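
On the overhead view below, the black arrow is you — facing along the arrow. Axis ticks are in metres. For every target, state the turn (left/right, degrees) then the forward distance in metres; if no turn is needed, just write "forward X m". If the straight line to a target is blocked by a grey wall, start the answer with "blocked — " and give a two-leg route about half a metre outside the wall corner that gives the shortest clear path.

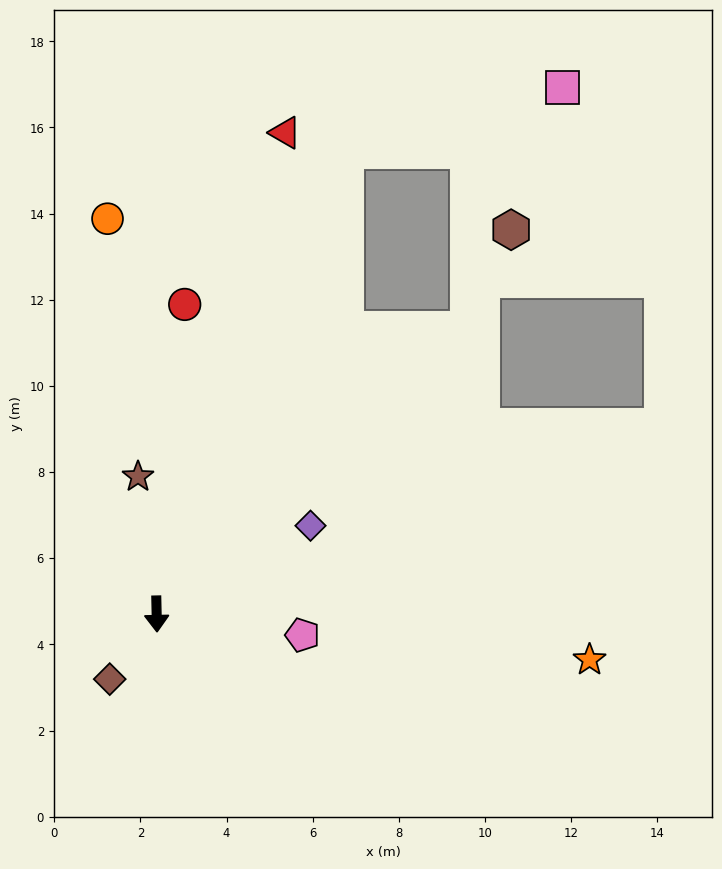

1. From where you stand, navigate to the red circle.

turn left 174°, forward 7.2 m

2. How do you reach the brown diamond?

turn right 37°, forward 1.9 m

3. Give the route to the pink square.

blocked — turn left 157°, forward 11.6 m, then turn right 52°, forward 5.2 m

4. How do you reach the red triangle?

turn left 164°, forward 11.6 m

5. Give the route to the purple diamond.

turn left 119°, forward 4.1 m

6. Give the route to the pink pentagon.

turn left 81°, forward 3.4 m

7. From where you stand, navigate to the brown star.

turn right 174°, forward 3.2 m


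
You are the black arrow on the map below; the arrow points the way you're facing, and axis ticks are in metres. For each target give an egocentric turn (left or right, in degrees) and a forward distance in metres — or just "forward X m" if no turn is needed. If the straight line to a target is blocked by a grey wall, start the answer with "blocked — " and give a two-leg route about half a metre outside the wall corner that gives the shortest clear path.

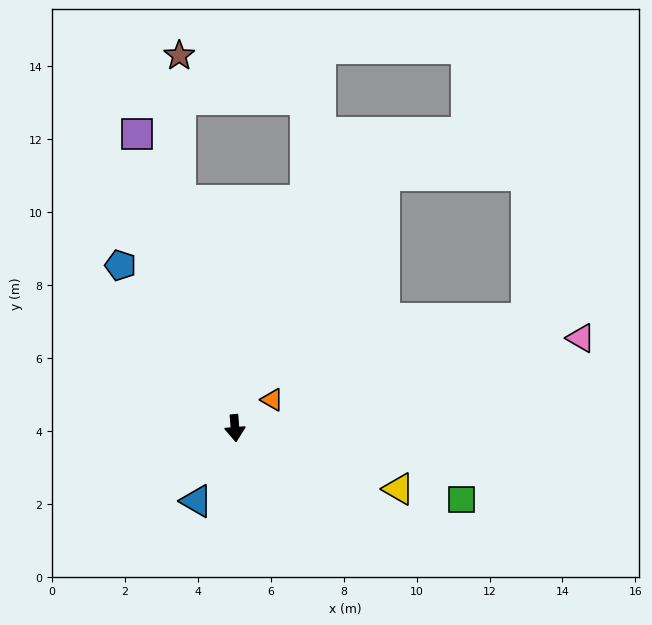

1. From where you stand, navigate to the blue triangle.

turn right 32°, forward 2.3 m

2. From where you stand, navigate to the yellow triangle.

turn left 65°, forward 4.8 m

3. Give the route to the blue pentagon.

turn right 149°, forward 5.5 m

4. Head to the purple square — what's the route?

turn right 166°, forward 8.5 m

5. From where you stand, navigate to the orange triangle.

turn left 123°, forward 1.3 m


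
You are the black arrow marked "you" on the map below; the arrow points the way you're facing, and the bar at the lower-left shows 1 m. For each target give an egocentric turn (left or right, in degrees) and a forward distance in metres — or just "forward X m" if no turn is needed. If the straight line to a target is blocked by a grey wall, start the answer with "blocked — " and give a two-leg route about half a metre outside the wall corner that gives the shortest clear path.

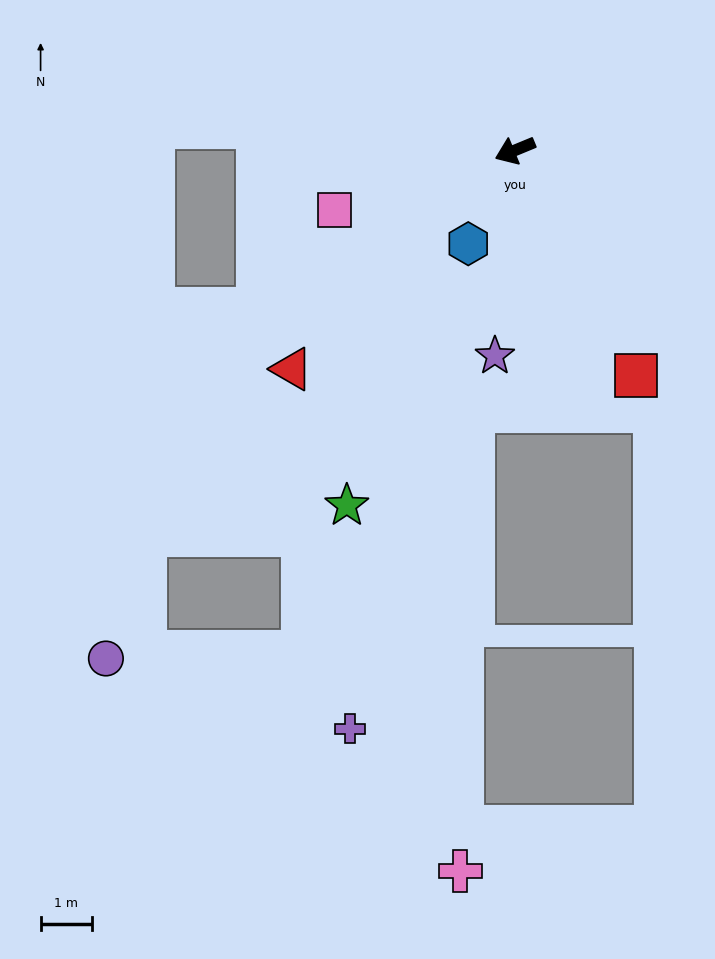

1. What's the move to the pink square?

turn right 4°, forward 3.7 m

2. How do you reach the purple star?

turn left 62°, forward 4.1 m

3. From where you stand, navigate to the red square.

turn left 96°, forward 5.0 m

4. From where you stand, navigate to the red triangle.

turn left 22°, forward 6.1 m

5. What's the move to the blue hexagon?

turn left 41°, forward 2.0 m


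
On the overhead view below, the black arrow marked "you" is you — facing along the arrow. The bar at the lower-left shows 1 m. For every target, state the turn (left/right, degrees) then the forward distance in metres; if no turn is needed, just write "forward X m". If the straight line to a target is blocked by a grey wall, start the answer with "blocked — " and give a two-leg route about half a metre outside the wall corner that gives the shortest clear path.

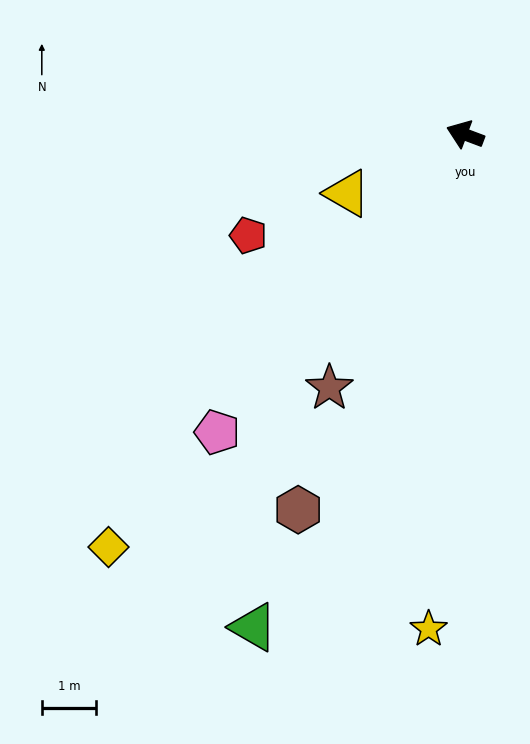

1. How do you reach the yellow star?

turn left 106°, forward 9.2 m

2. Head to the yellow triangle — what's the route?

turn left 47°, forward 2.4 m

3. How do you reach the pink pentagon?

turn left 71°, forward 7.2 m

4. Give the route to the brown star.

turn left 82°, forward 5.3 m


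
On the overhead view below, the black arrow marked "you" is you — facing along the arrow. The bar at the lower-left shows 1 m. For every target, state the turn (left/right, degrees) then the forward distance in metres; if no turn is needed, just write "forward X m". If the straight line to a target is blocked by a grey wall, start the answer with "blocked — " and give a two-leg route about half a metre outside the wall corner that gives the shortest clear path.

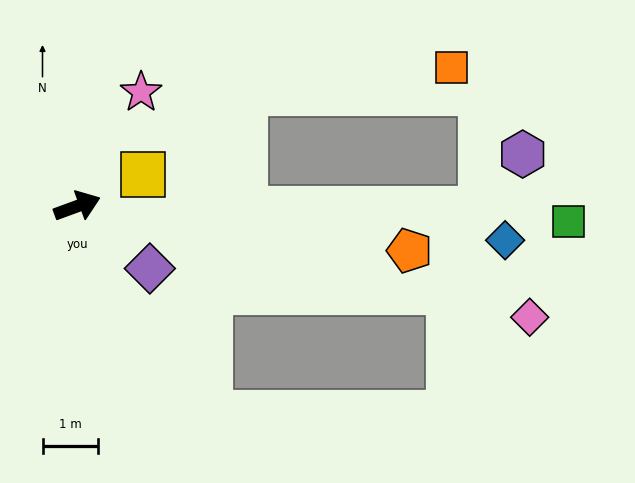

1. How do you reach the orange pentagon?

turn right 28°, forward 6.1 m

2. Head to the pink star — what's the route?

turn left 41°, forward 2.4 m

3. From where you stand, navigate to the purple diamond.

turn right 61°, forward 1.7 m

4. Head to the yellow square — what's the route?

turn left 5°, forward 1.3 m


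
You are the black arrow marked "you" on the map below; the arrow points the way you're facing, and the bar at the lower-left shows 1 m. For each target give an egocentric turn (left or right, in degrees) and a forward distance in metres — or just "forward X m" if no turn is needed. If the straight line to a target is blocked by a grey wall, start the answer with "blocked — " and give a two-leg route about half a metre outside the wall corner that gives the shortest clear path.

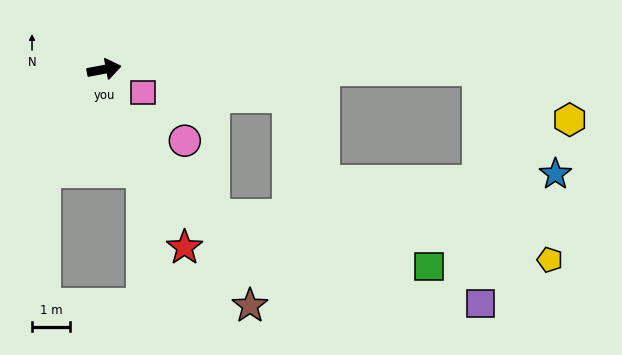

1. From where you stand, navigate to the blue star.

blocked — turn right 11°, forward 9.9 m, then turn right 53°, forward 3.4 m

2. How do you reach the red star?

turn right 76°, forward 5.2 m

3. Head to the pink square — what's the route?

turn right 42°, forward 1.2 m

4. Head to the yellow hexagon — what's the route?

blocked — turn right 11°, forward 9.9 m, then turn right 28°, forward 2.8 m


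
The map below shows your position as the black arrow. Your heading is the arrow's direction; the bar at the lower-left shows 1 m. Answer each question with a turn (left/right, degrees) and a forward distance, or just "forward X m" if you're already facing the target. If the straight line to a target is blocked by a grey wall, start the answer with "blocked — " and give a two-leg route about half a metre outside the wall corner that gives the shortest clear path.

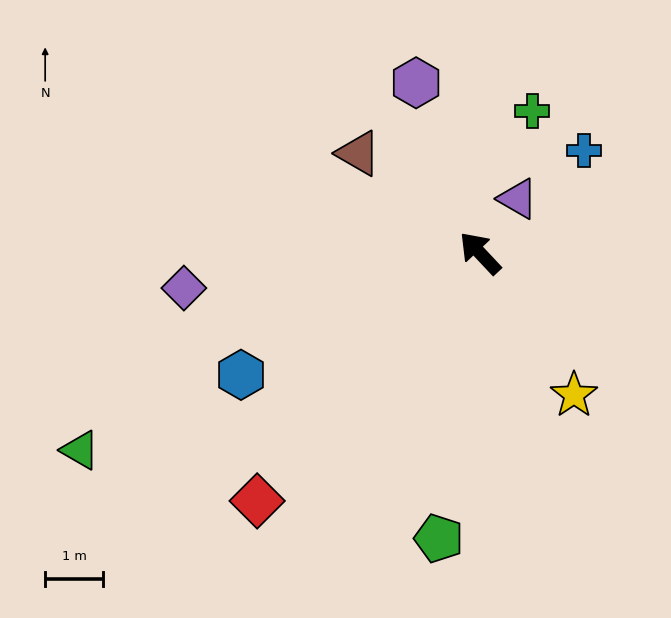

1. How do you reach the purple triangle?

turn right 78°, forward 1.1 m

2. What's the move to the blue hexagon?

turn left 74°, forward 4.6 m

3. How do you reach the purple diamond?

turn left 54°, forward 5.1 m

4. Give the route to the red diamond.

turn left 95°, forward 5.7 m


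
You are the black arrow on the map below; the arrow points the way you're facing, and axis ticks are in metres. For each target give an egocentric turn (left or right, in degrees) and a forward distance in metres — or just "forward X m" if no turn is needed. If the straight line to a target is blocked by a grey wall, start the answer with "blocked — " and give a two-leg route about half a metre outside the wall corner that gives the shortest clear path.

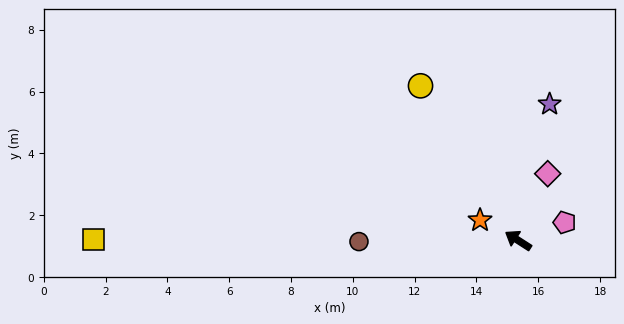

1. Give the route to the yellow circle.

turn right 25°, forward 5.9 m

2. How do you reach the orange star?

turn left 5°, forward 1.4 m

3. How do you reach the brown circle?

turn left 33°, forward 5.1 m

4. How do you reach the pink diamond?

turn right 81°, forward 2.4 m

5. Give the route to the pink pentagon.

turn right 126°, forward 1.6 m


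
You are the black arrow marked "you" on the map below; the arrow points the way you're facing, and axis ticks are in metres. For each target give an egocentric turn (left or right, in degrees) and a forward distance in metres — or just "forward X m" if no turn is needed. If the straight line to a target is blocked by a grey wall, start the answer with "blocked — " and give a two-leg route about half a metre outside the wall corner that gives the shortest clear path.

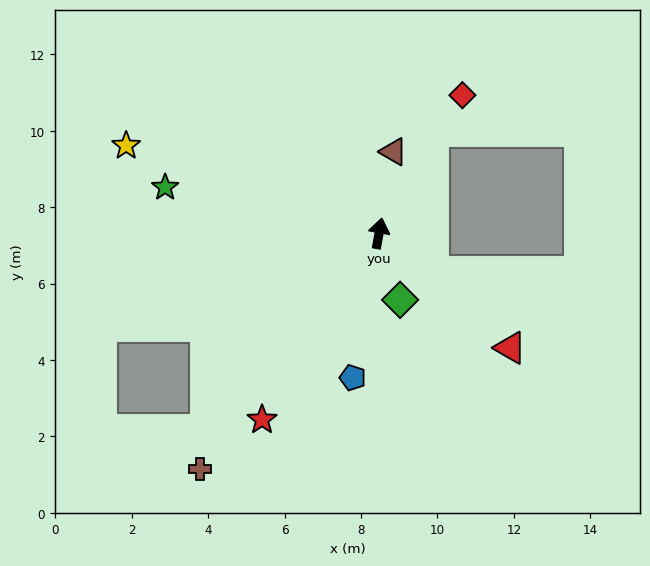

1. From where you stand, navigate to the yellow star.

turn left 81°, forward 7.0 m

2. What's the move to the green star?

turn left 88°, forward 5.7 m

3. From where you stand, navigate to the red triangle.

turn right 121°, forward 4.6 m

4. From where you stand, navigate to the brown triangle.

forward 2.2 m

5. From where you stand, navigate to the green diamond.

turn right 152°, forward 1.8 m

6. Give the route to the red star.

turn left 158°, forward 5.8 m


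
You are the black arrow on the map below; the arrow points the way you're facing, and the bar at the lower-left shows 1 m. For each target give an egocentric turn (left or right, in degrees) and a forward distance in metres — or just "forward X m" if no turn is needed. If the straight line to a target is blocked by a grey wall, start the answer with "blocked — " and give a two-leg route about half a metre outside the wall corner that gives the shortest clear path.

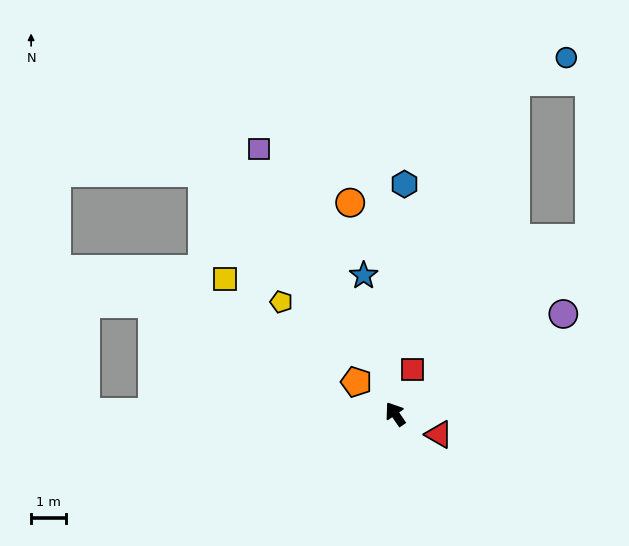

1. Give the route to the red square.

turn right 55°, forward 1.4 m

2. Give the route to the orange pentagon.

turn left 16°, forward 1.5 m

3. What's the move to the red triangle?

turn right 150°, forward 1.4 m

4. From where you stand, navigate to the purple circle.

turn right 94°, forward 5.6 m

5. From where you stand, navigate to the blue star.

turn right 22°, forward 4.1 m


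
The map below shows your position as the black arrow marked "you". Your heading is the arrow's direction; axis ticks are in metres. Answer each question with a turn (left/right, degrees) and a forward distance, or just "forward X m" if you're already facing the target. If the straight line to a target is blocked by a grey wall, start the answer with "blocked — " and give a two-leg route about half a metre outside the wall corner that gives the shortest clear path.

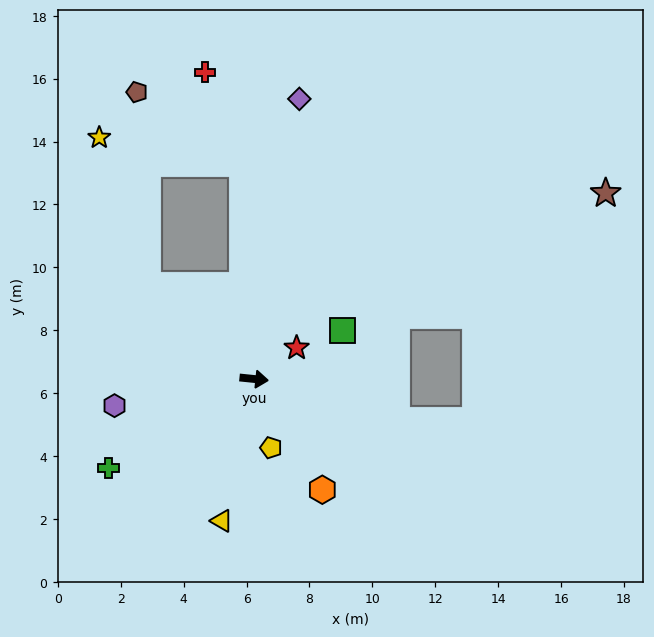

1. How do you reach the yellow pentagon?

turn right 70°, forward 2.3 m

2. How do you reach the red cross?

blocked — turn left 99°, forward 6.9 m, then turn left 19°, forward 3.1 m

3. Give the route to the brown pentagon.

blocked — turn left 144°, forward 4.5 m, then turn right 45°, forward 6.1 m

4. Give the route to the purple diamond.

turn left 87°, forward 9.0 m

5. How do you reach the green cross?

turn right 143°, forward 5.4 m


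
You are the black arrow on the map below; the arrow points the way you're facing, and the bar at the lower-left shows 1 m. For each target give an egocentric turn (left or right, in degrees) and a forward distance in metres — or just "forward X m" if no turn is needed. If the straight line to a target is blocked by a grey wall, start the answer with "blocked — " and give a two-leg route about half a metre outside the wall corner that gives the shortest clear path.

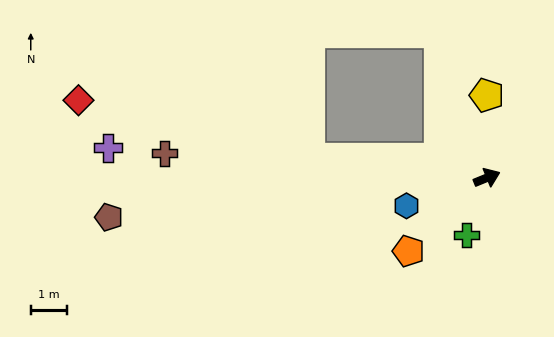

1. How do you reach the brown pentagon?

turn left 164°, forward 10.5 m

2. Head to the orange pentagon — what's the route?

turn right 159°, forward 3.0 m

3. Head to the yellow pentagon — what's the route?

turn left 68°, forward 2.3 m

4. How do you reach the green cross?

turn right 132°, forward 1.7 m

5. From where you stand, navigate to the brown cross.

turn left 153°, forward 8.9 m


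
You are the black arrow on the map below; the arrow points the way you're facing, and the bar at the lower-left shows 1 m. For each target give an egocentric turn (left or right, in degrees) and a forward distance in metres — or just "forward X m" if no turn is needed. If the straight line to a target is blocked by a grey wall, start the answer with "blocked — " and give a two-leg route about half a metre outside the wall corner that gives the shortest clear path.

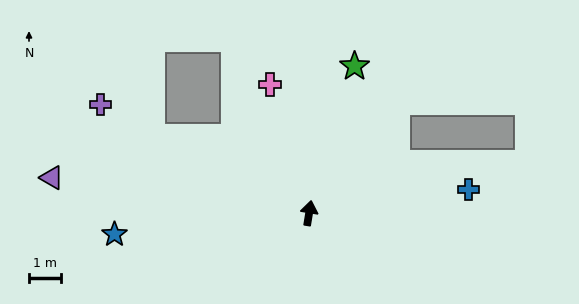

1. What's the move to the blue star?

turn left 106°, forward 6.2 m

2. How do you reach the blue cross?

turn right 72°, forward 5.1 m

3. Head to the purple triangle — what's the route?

turn left 91°, forward 8.2 m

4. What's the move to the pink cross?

turn left 26°, forward 4.3 m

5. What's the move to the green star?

turn right 8°, forward 4.9 m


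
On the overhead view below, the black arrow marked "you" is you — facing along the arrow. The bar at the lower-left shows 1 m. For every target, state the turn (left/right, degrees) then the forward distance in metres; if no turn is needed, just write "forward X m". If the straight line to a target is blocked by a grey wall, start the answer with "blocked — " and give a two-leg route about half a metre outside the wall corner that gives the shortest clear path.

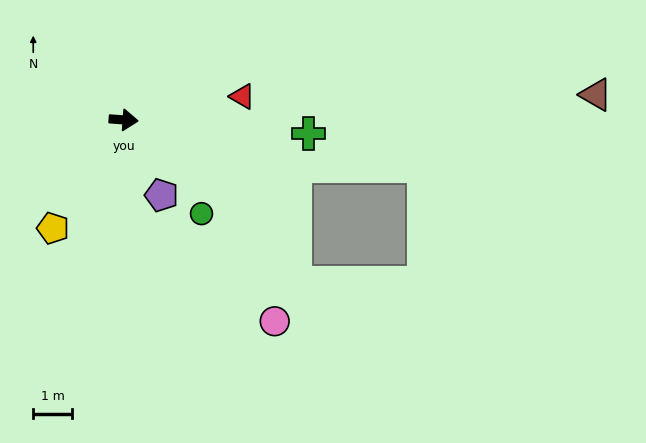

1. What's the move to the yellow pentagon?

turn right 119°, forward 3.3 m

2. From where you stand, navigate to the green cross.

forward 4.8 m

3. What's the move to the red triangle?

turn left 15°, forward 3.1 m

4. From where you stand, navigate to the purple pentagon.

turn right 59°, forward 2.2 m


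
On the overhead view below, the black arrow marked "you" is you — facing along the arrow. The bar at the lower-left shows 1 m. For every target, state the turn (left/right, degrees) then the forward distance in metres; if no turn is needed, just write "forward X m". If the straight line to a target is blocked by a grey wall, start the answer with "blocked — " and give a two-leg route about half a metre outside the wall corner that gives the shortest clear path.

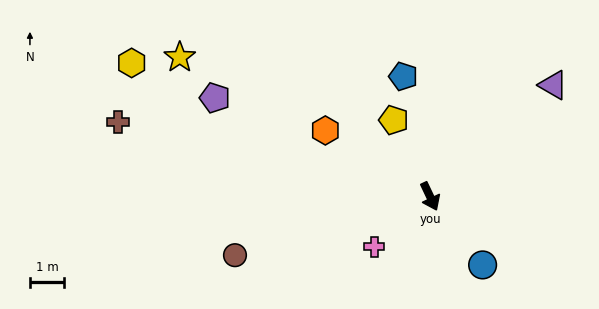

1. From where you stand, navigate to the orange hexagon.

turn right 148°, forward 3.6 m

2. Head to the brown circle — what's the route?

turn right 99°, forward 6.0 m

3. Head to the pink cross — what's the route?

turn right 73°, forward 2.2 m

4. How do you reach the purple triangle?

turn left 107°, forward 4.9 m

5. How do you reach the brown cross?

turn right 129°, forward 9.4 m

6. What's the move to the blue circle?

turn left 12°, forward 2.5 m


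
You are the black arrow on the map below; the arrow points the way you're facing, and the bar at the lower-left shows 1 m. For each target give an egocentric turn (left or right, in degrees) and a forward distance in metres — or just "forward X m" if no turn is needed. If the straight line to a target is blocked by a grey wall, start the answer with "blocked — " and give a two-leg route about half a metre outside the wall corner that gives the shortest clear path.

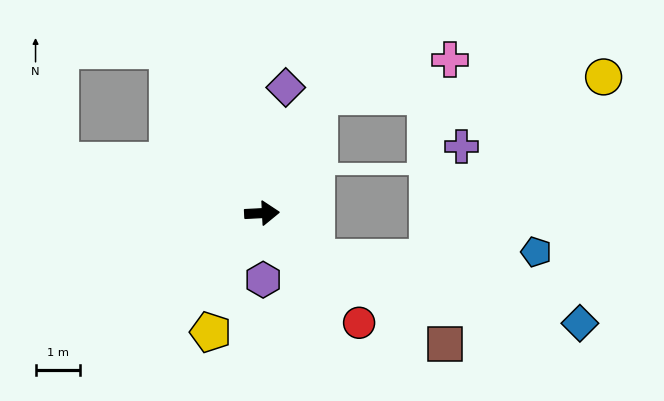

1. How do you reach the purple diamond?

turn left 76°, forward 2.9 m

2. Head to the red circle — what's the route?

turn right 51°, forward 3.3 m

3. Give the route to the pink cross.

blocked — turn left 61°, forward 2.9 m, then turn right 48°, forward 3.1 m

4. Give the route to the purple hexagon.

turn right 92°, forward 1.5 m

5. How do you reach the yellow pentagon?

turn right 116°, forward 2.9 m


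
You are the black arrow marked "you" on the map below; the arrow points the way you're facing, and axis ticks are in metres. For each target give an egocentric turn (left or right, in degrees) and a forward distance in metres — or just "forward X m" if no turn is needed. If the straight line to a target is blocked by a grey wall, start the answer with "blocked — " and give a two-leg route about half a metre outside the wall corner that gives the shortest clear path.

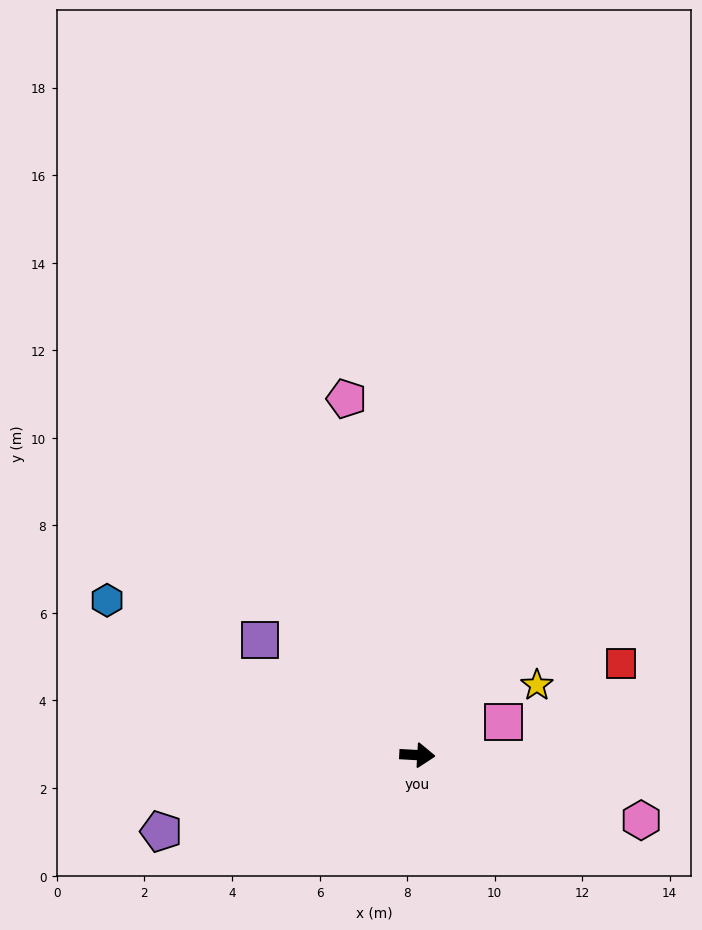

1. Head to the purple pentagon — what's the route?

turn right 160°, forward 6.1 m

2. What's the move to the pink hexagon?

turn right 13°, forward 5.3 m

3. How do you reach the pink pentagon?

turn left 104°, forward 8.3 m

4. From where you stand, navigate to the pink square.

turn left 24°, forward 2.1 m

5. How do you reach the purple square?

turn left 147°, forward 4.4 m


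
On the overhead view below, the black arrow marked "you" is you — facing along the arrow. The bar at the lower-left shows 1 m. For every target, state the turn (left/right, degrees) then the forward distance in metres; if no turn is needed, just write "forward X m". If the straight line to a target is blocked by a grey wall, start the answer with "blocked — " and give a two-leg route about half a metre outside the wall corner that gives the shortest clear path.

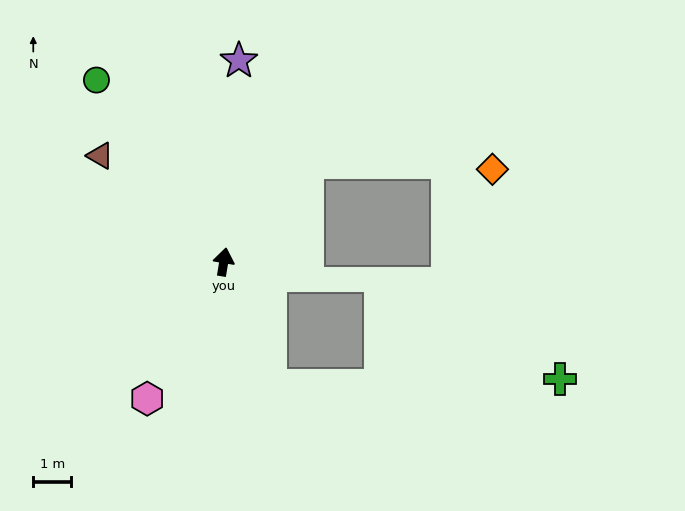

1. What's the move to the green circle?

turn left 44°, forward 5.8 m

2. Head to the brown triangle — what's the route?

turn left 59°, forward 4.3 m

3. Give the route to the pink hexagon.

turn left 160°, forward 4.1 m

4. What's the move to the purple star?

turn left 5°, forward 5.3 m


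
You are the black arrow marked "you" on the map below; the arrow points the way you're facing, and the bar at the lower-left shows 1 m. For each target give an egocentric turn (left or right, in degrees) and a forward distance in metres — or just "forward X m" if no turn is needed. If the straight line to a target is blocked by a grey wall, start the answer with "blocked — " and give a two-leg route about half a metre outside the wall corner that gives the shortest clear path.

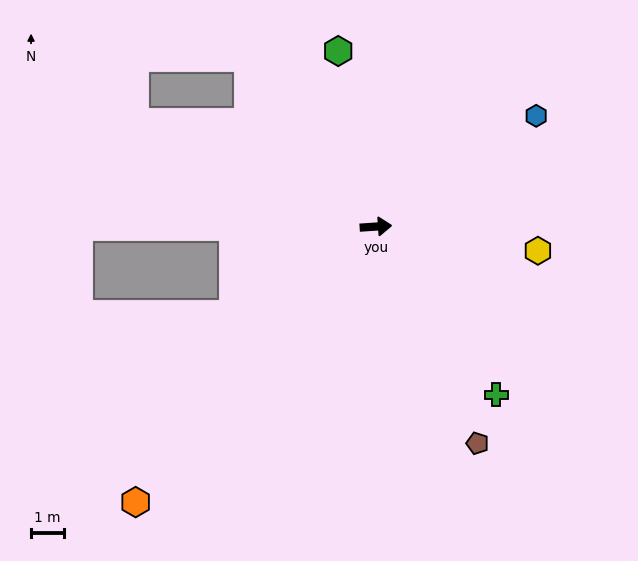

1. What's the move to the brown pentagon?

turn right 69°, forward 7.2 m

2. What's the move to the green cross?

turn right 58°, forward 6.2 m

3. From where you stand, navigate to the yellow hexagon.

turn right 12°, forward 4.9 m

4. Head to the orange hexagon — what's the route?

turn right 135°, forward 10.9 m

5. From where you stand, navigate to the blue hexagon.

turn left 31°, forward 5.8 m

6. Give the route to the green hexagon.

turn left 98°, forward 5.4 m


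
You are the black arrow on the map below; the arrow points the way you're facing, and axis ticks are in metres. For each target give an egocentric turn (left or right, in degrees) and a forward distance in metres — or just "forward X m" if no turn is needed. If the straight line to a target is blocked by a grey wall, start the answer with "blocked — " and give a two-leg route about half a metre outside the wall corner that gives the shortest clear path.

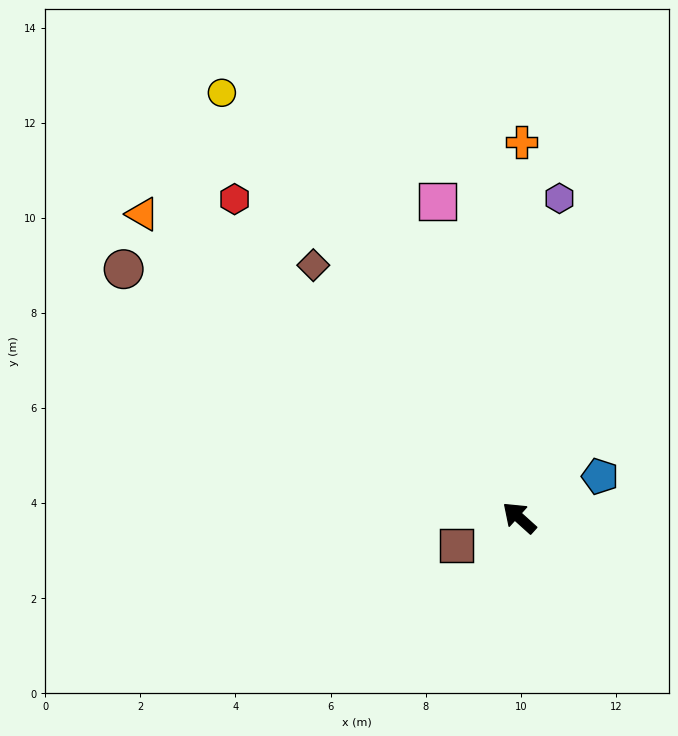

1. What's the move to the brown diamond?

turn right 9°, forward 6.8 m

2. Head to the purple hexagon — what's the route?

turn right 55°, forward 6.8 m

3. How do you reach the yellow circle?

turn right 13°, forward 10.9 m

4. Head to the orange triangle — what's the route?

turn left 3°, forward 10.2 m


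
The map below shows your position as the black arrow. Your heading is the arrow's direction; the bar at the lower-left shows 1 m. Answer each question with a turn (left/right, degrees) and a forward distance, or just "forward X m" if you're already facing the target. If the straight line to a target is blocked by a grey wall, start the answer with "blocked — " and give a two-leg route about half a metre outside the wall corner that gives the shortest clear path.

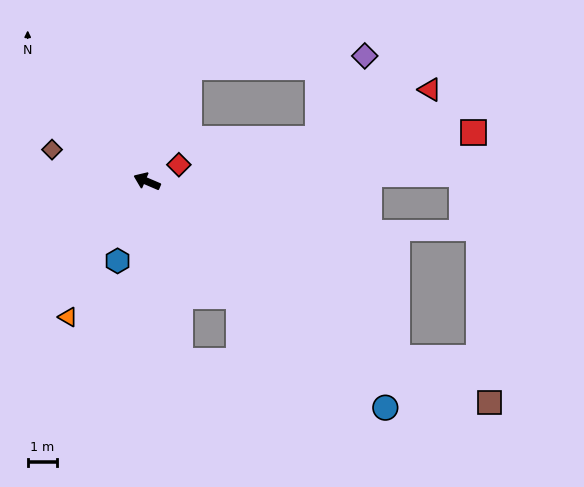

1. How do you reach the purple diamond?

blocked — turn right 87°, forward 4.1 m, then turn right 66°, forward 6.0 m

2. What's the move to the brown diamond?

turn left 5°, forward 3.4 m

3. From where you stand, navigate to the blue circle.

turn left 160°, forward 11.2 m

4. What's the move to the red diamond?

turn right 129°, forward 1.2 m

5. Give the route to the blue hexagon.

turn left 93°, forward 2.9 m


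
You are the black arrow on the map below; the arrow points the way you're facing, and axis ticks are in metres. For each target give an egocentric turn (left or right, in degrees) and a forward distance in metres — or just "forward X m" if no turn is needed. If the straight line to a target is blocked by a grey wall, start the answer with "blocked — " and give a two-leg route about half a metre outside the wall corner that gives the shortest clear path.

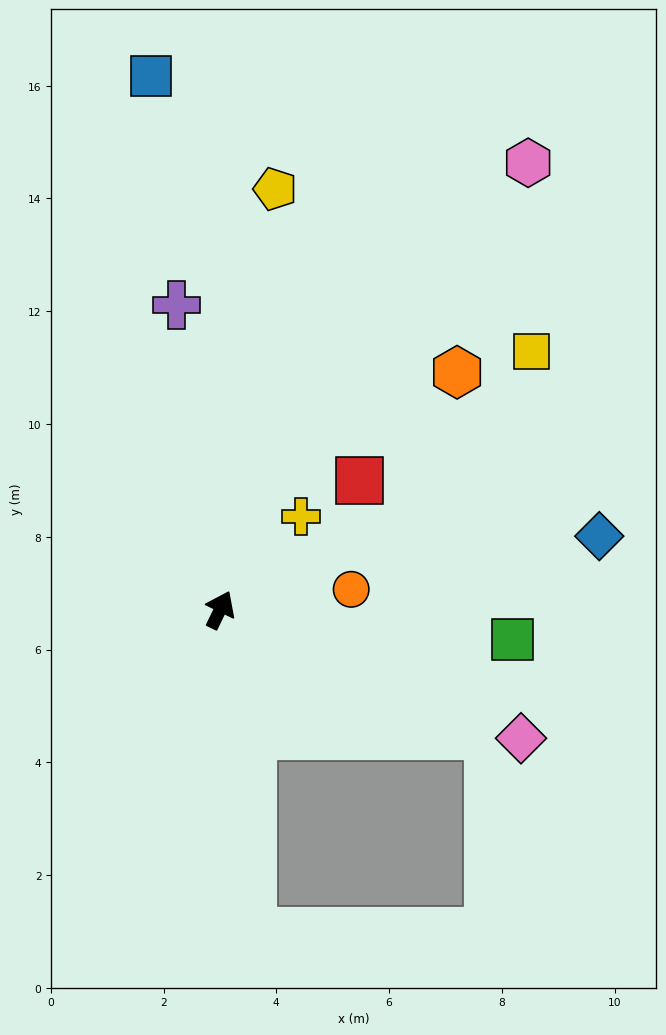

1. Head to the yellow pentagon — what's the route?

turn left 18°, forward 7.5 m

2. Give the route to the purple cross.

turn left 34°, forward 5.5 m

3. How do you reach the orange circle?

turn right 55°, forward 2.4 m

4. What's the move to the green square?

turn right 70°, forward 5.2 m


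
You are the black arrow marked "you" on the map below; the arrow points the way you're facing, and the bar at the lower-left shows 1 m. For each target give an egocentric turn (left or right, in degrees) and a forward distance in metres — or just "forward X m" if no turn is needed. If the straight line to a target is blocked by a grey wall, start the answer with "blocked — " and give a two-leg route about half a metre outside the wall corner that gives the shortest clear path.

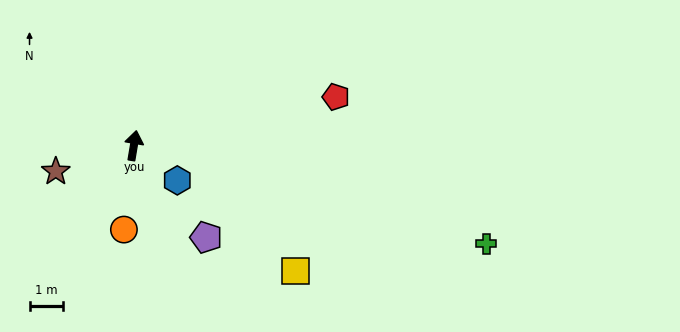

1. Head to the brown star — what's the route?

turn left 118°, forward 2.4 m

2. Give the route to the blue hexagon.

turn right 119°, forward 1.6 m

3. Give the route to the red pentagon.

turn right 67°, forward 6.2 m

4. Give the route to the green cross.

turn right 96°, forward 10.8 m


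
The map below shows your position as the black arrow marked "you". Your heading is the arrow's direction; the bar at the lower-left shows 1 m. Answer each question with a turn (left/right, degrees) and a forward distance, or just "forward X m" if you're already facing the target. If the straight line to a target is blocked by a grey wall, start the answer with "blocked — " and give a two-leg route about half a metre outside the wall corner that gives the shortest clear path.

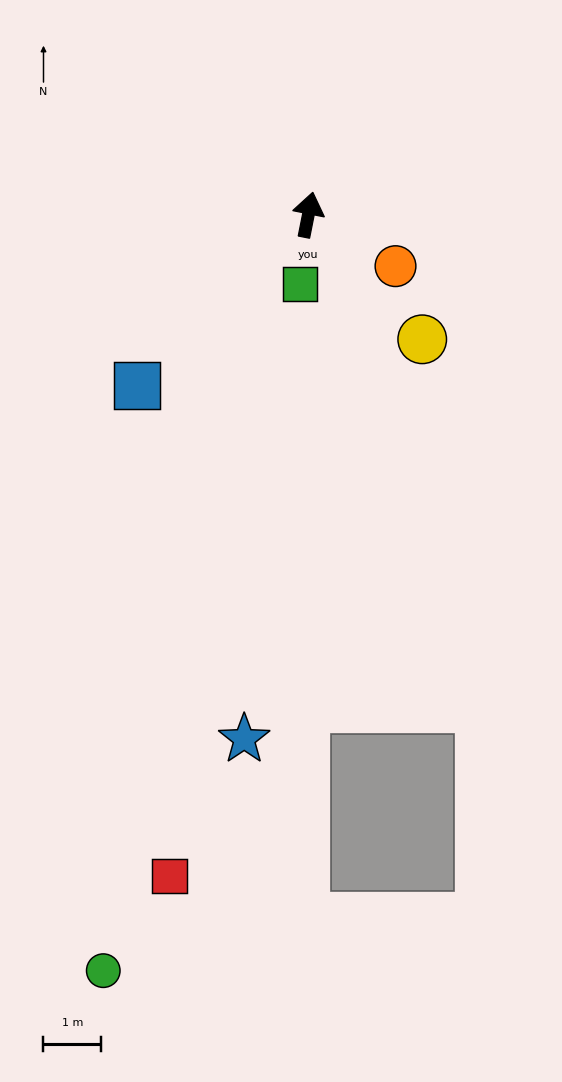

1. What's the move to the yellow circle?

turn right 126°, forward 2.9 m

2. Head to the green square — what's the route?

turn right 176°, forward 1.2 m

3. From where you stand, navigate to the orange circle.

turn right 109°, forward 1.8 m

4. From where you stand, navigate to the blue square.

turn left 146°, forward 4.2 m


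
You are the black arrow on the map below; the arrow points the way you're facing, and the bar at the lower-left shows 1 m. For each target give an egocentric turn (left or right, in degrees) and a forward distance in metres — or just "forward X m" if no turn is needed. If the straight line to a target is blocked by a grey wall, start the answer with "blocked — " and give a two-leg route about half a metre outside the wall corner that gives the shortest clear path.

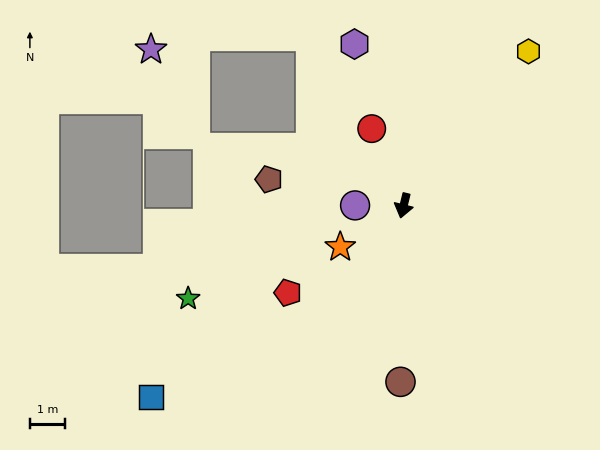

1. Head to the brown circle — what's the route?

turn left 13°, forward 5.0 m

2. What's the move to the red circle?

turn right 144°, forward 2.4 m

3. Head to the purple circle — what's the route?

turn right 77°, forward 1.4 m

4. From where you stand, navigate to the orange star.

turn right 43°, forward 2.2 m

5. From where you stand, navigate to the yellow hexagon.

turn left 155°, forward 5.7 m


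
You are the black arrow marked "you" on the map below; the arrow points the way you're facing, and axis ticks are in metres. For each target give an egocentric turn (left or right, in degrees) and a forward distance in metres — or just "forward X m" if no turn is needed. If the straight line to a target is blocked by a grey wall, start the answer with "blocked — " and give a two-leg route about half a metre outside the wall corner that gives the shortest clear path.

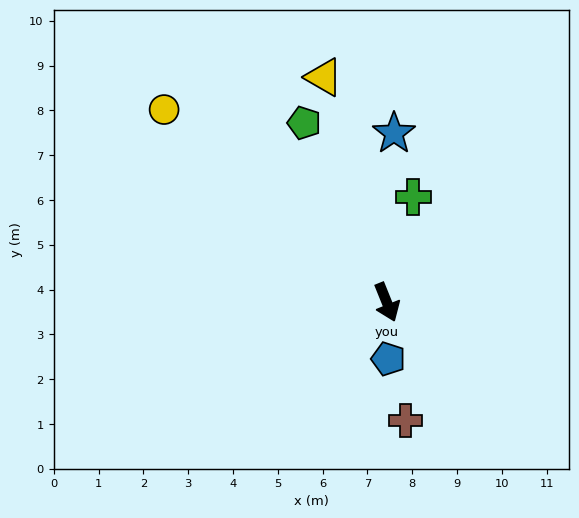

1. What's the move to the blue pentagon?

turn right 20°, forward 1.3 m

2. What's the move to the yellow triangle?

turn left 174°, forward 5.2 m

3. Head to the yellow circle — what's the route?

turn right 153°, forward 6.6 m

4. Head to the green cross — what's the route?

turn left 144°, forward 2.4 m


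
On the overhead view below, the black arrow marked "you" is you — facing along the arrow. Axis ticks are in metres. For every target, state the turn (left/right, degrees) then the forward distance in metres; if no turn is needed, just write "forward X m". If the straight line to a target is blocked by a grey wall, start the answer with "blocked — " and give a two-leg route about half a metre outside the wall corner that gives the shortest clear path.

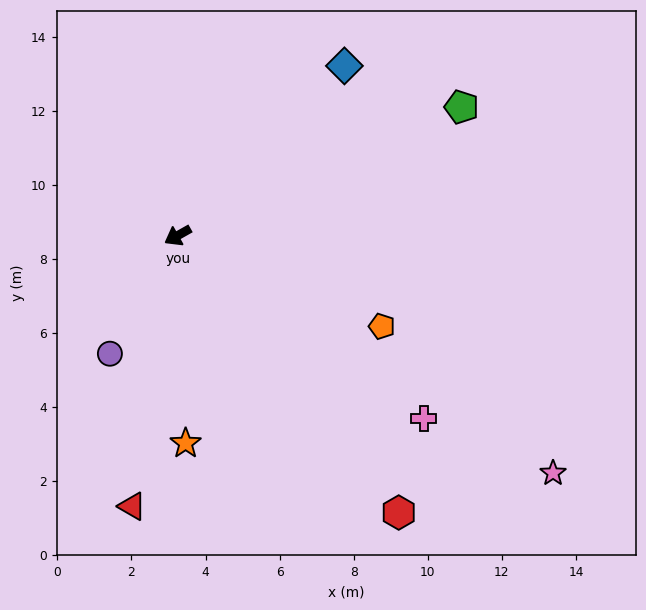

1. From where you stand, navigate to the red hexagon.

turn left 99°, forward 9.6 m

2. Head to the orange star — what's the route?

turn left 63°, forward 5.6 m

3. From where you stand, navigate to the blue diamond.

turn right 164°, forward 6.4 m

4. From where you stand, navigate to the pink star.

turn left 118°, forward 12.0 m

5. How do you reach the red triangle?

turn left 51°, forward 7.4 m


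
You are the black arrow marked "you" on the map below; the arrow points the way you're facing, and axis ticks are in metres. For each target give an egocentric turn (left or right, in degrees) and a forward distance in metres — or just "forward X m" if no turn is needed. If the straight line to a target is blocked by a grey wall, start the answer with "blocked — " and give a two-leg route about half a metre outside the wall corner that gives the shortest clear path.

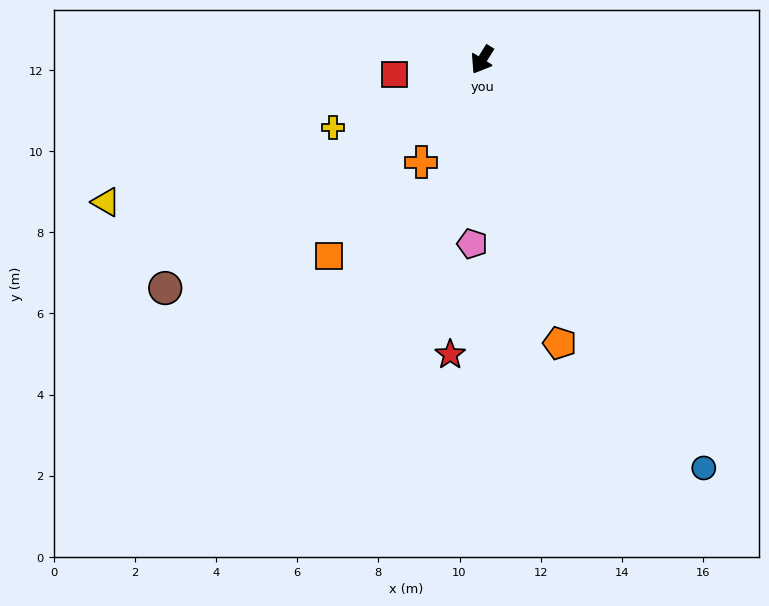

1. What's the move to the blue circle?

turn left 60°, forward 11.4 m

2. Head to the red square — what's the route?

turn right 49°, forward 2.2 m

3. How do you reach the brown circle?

turn right 22°, forward 9.6 m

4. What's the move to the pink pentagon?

turn left 29°, forward 4.5 m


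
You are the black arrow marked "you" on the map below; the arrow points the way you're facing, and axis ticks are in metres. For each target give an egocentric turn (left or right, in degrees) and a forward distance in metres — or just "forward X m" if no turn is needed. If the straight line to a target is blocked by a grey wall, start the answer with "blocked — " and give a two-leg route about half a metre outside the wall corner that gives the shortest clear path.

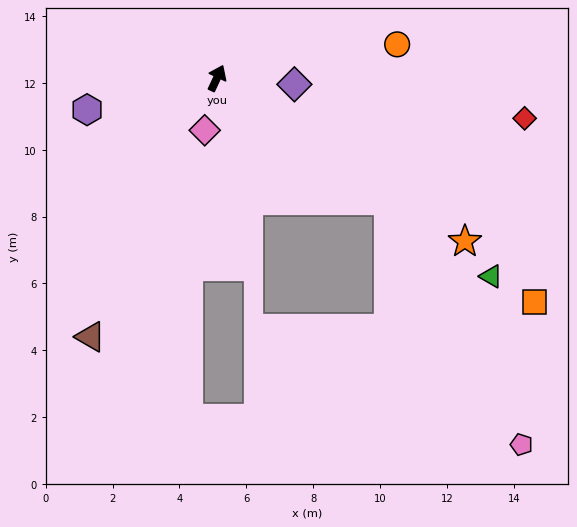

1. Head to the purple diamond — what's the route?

turn right 70°, forward 2.3 m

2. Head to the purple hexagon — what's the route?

turn left 129°, forward 4.0 m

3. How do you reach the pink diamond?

turn right 168°, forward 1.6 m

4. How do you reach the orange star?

turn right 98°, forward 8.9 m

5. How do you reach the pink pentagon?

blocked — turn right 101°, forward 6.3 m, then turn right 25°, forward 8.3 m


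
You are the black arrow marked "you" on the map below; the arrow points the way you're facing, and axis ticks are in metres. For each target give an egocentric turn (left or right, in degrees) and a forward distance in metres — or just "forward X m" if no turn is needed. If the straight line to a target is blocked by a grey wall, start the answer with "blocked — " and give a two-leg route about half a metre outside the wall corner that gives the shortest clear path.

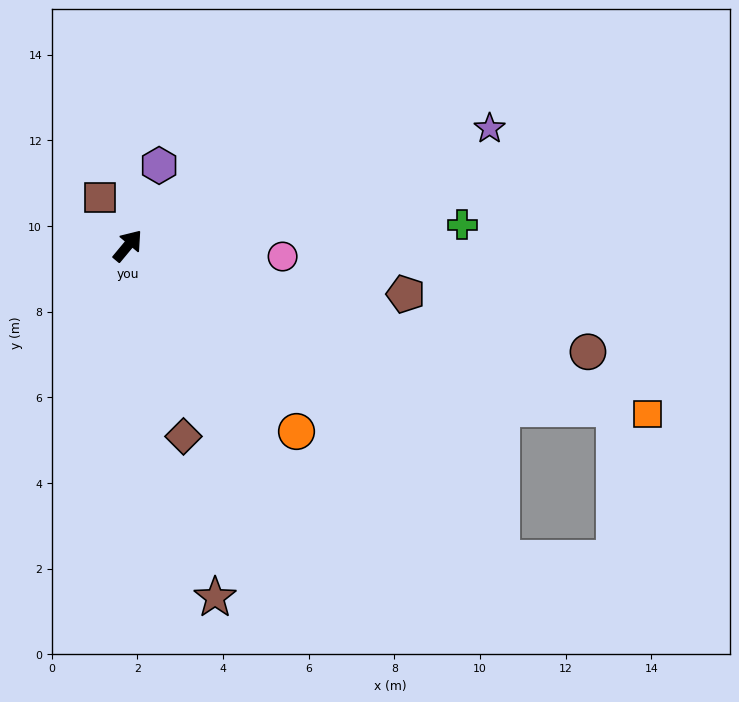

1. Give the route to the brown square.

turn left 70°, forward 1.3 m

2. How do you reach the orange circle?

turn right 98°, forward 5.9 m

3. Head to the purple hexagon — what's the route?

turn left 18°, forward 2.0 m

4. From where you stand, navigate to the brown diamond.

turn right 124°, forward 4.6 m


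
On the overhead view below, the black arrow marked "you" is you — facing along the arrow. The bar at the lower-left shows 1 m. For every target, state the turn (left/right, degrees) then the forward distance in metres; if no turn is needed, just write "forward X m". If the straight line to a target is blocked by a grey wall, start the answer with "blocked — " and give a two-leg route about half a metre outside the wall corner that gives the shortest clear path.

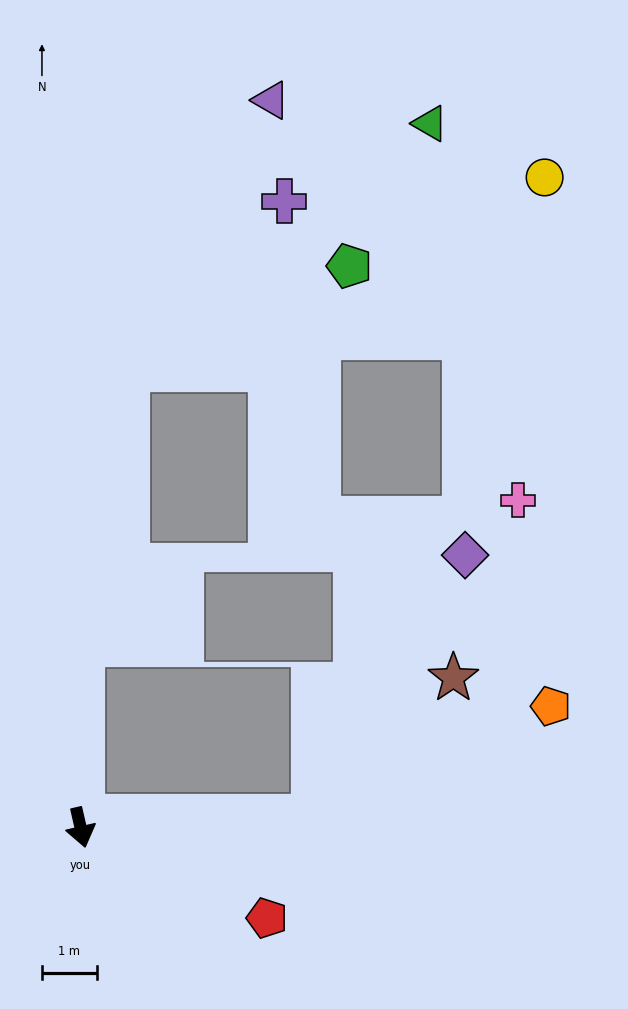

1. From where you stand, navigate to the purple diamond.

blocked — turn left 80°, forward 4.3 m, then turn left 57°, forward 5.5 m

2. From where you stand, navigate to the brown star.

blocked — turn left 80°, forward 4.3 m, then turn left 42°, forward 3.6 m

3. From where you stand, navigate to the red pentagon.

turn left 51°, forward 3.8 m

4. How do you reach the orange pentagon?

blocked — turn left 80°, forward 4.3 m, then turn left 22°, forward 4.8 m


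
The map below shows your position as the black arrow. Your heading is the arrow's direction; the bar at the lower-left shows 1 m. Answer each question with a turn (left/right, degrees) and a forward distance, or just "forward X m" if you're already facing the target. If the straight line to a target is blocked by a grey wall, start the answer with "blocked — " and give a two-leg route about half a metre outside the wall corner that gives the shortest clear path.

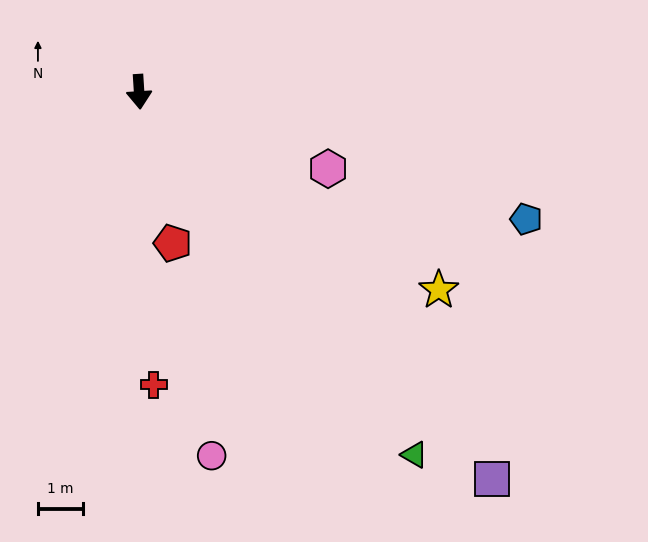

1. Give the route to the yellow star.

turn left 53°, forward 8.0 m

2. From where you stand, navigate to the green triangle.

turn left 34°, forward 10.1 m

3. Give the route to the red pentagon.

turn left 9°, forward 3.5 m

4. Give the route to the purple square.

turn left 39°, forward 11.7 m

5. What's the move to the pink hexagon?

turn left 64°, forward 4.5 m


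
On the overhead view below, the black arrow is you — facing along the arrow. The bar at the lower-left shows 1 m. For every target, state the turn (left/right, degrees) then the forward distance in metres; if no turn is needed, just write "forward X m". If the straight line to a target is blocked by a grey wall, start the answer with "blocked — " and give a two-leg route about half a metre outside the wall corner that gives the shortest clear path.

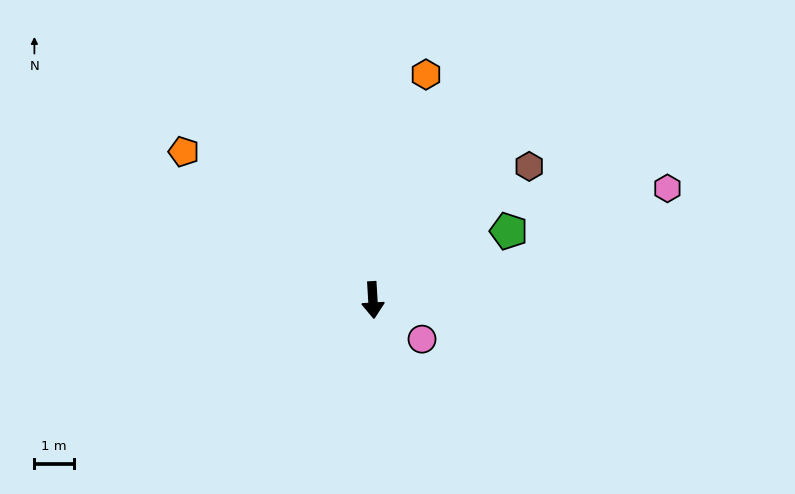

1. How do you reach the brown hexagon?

turn left 127°, forward 5.2 m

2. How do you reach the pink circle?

turn left 48°, forward 1.6 m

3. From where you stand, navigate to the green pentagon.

turn left 113°, forward 3.8 m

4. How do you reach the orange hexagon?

turn left 163°, forward 5.9 m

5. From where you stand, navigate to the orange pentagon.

turn right 132°, forward 6.1 m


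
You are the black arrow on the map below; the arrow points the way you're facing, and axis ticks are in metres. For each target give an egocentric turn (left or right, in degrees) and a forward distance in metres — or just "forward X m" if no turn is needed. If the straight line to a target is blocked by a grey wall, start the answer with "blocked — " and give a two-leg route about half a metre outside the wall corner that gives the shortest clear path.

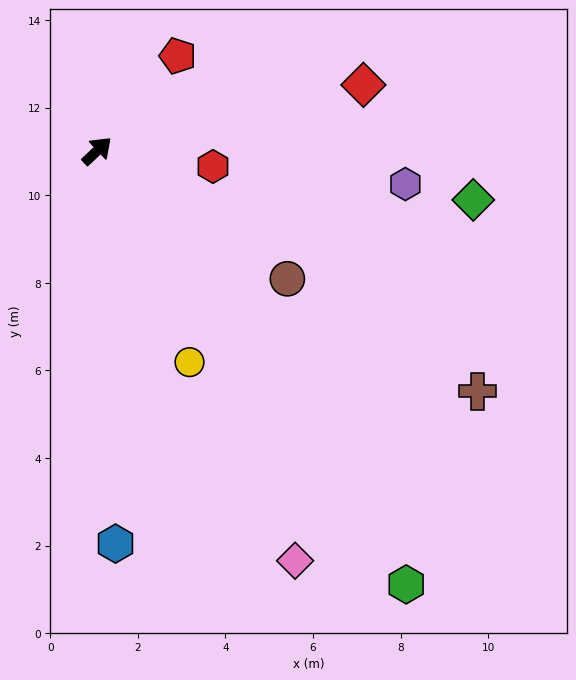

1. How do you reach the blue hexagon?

turn right 131°, forward 9.0 m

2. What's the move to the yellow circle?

turn right 110°, forward 5.3 m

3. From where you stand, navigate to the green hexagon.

turn right 98°, forward 12.2 m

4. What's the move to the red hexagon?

turn right 51°, forward 2.7 m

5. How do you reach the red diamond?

turn right 29°, forward 6.3 m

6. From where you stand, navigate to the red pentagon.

turn left 6°, forward 2.8 m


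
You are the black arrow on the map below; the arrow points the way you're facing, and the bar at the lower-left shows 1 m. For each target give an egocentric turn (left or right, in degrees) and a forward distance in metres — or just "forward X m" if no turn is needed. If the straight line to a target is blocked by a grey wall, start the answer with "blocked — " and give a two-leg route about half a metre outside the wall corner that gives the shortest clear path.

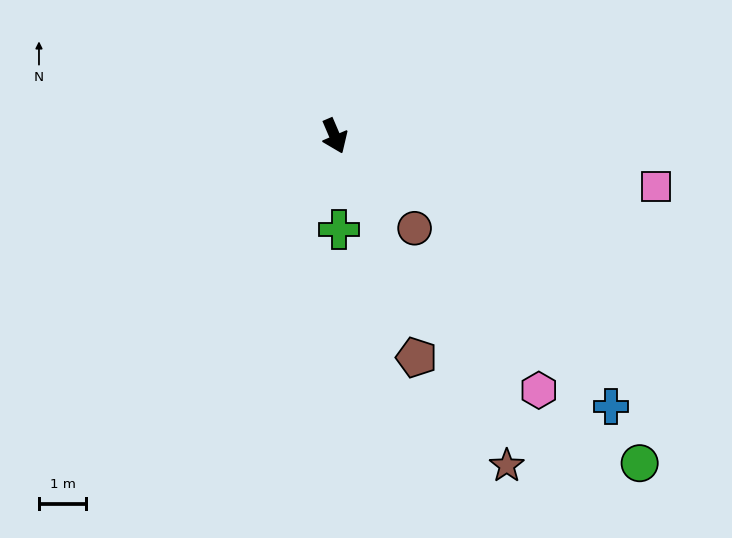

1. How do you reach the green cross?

turn right 21°, forward 2.0 m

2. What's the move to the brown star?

turn left 4°, forward 7.9 m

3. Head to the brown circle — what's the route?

turn left 18°, forward 2.6 m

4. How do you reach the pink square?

turn left 58°, forward 6.9 m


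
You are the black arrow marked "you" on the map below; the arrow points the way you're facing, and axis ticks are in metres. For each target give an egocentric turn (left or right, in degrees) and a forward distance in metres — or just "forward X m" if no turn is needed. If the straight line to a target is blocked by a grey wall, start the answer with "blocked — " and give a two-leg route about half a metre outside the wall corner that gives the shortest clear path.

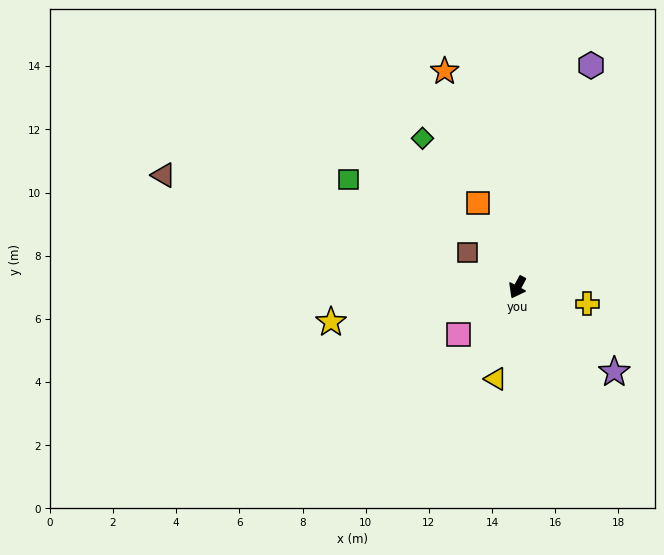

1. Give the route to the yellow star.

turn right 51°, forward 6.0 m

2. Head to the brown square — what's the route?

turn right 97°, forward 1.9 m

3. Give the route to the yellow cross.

turn left 105°, forward 2.3 m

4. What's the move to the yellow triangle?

turn left 15°, forward 3.0 m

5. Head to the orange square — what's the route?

turn right 127°, forward 2.9 m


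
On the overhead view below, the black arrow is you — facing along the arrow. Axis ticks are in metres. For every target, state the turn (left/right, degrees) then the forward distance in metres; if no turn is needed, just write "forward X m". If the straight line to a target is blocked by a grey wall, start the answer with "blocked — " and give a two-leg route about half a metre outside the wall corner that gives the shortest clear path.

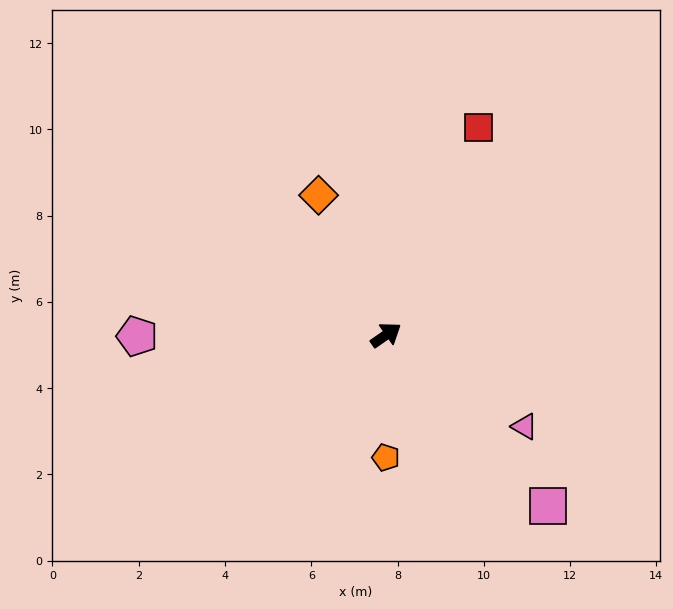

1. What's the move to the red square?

turn left 31°, forward 5.3 m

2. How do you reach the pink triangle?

turn right 68°, forward 3.8 m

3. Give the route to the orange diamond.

turn left 81°, forward 3.6 m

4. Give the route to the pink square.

turn right 81°, forward 5.5 m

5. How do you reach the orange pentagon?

turn right 125°, forward 2.8 m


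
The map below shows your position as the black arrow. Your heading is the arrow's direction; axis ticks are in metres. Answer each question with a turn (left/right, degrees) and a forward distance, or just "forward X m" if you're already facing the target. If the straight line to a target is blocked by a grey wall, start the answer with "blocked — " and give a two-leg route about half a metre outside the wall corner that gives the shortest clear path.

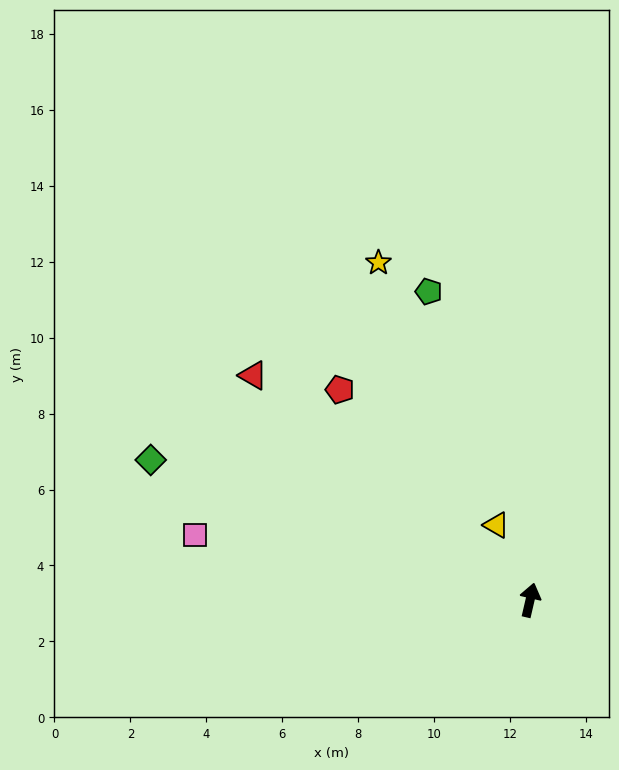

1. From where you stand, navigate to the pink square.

turn left 92°, forward 9.0 m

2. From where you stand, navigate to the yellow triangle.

turn left 37°, forward 2.2 m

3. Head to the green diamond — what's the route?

turn left 83°, forward 10.6 m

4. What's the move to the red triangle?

turn left 64°, forward 9.4 m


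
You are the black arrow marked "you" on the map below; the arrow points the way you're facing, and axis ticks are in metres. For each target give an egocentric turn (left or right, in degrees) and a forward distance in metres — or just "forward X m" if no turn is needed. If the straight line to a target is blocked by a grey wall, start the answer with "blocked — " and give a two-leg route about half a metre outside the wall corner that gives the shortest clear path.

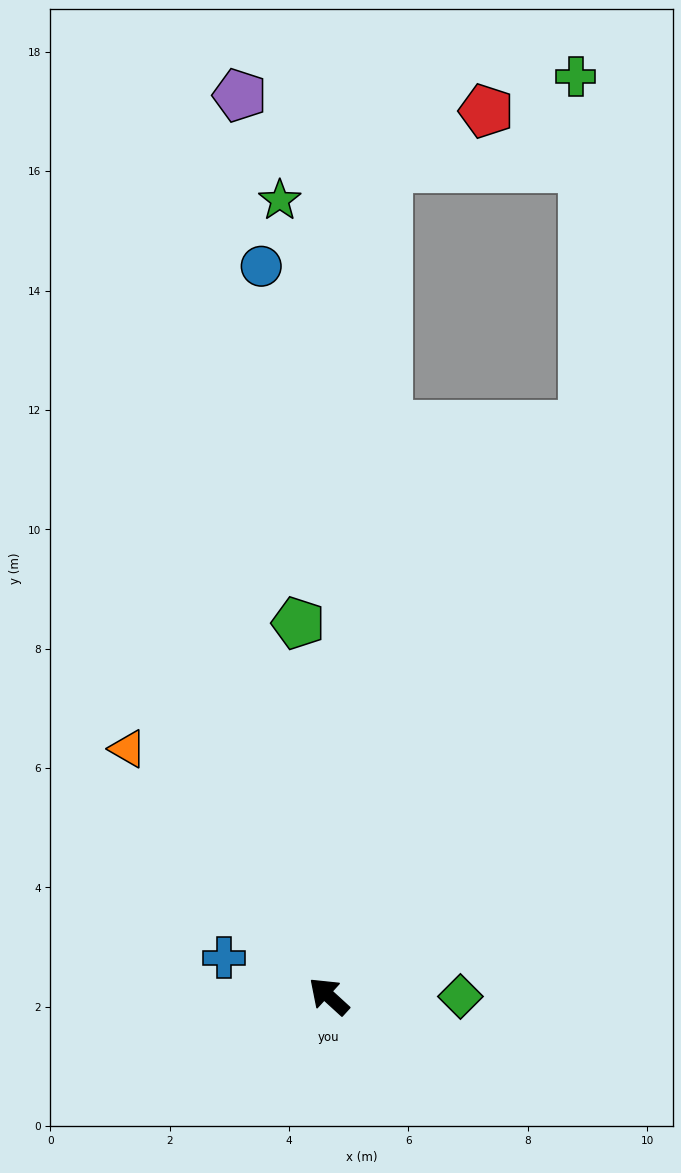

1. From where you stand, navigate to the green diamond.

turn right 138°, forward 2.2 m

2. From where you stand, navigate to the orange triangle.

turn right 9°, forward 5.3 m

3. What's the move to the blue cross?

turn left 22°, forward 1.9 m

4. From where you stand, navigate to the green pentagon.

turn right 43°, forward 6.3 m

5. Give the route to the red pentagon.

blocked — turn right 52°, forward 13.9 m, then turn right 56°, forward 1.9 m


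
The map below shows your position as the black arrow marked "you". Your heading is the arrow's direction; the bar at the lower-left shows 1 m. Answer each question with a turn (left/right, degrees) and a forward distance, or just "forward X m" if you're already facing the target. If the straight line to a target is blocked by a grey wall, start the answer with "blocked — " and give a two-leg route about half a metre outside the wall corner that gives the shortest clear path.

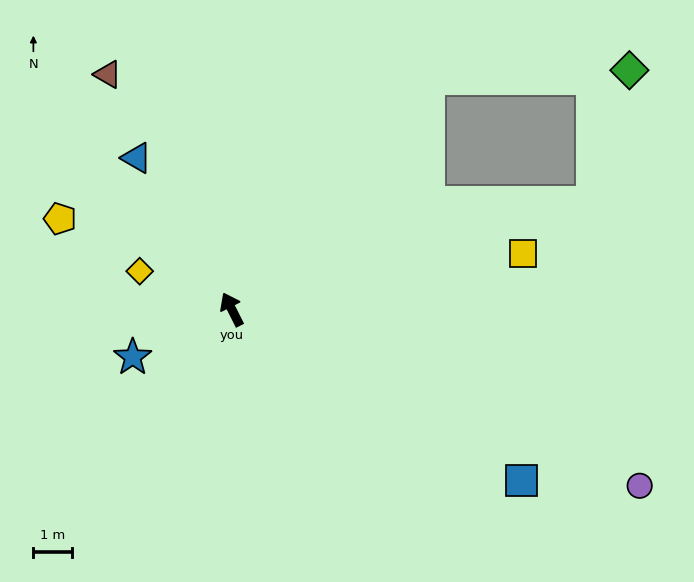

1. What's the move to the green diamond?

blocked — turn right 67°, forward 7.9 m, then turn right 47°, forward 5.2 m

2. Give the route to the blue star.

turn left 89°, forward 2.9 m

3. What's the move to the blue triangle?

turn left 5°, forward 4.7 m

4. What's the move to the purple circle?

turn right 140°, forward 11.6 m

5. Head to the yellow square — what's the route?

turn right 106°, forward 7.7 m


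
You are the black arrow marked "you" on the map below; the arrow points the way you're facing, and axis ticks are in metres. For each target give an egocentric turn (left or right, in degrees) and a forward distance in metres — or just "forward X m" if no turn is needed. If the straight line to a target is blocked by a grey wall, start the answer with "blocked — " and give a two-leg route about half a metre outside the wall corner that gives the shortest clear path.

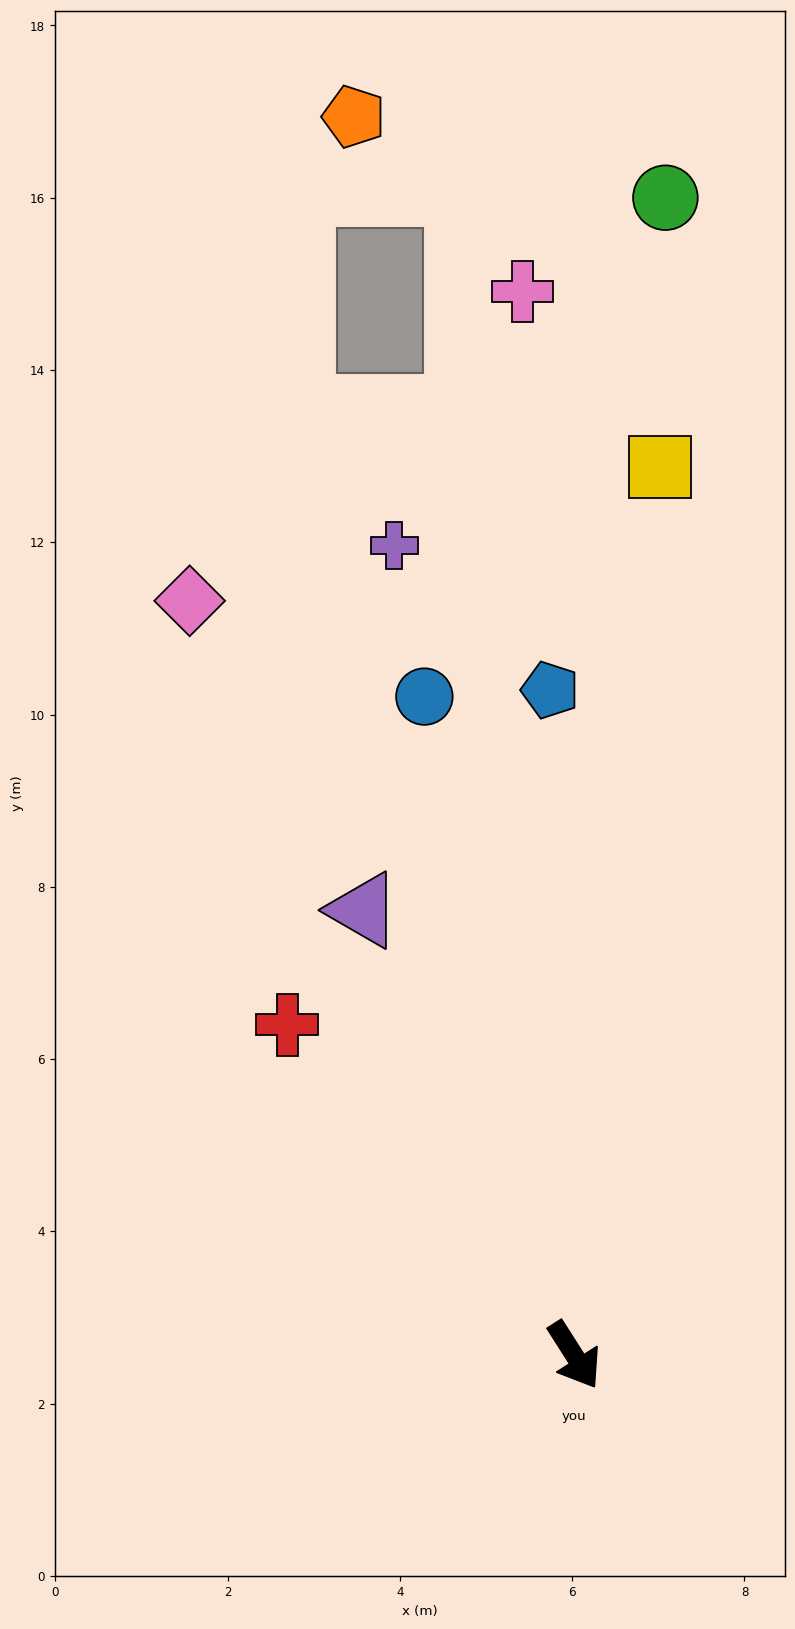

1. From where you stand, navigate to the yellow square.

turn left 142°, forward 10.4 m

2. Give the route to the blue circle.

turn left 160°, forward 7.8 m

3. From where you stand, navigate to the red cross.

turn right 172°, forward 5.1 m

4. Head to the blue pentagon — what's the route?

turn left 150°, forward 7.7 m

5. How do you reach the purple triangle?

turn left 173°, forward 5.7 m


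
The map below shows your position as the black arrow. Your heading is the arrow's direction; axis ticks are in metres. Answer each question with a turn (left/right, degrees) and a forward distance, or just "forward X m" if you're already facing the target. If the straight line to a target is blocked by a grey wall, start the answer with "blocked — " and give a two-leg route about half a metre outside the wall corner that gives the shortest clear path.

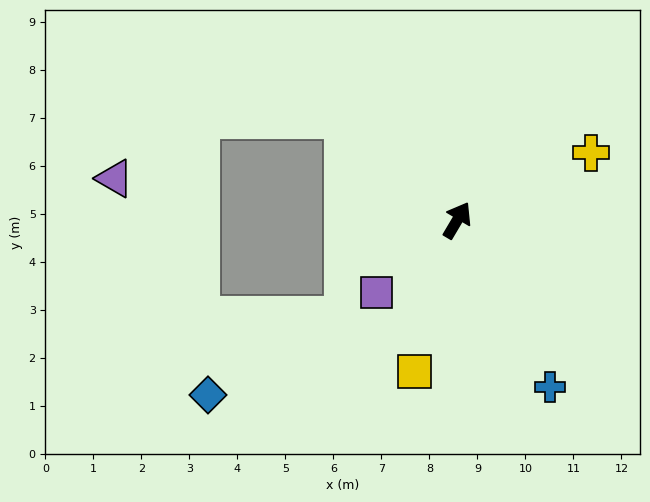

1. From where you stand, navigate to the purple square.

turn left 162°, forward 2.3 m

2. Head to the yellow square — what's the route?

turn right 165°, forward 3.3 m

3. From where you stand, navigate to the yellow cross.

turn right 33°, forward 3.1 m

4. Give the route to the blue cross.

turn right 120°, forward 4.0 m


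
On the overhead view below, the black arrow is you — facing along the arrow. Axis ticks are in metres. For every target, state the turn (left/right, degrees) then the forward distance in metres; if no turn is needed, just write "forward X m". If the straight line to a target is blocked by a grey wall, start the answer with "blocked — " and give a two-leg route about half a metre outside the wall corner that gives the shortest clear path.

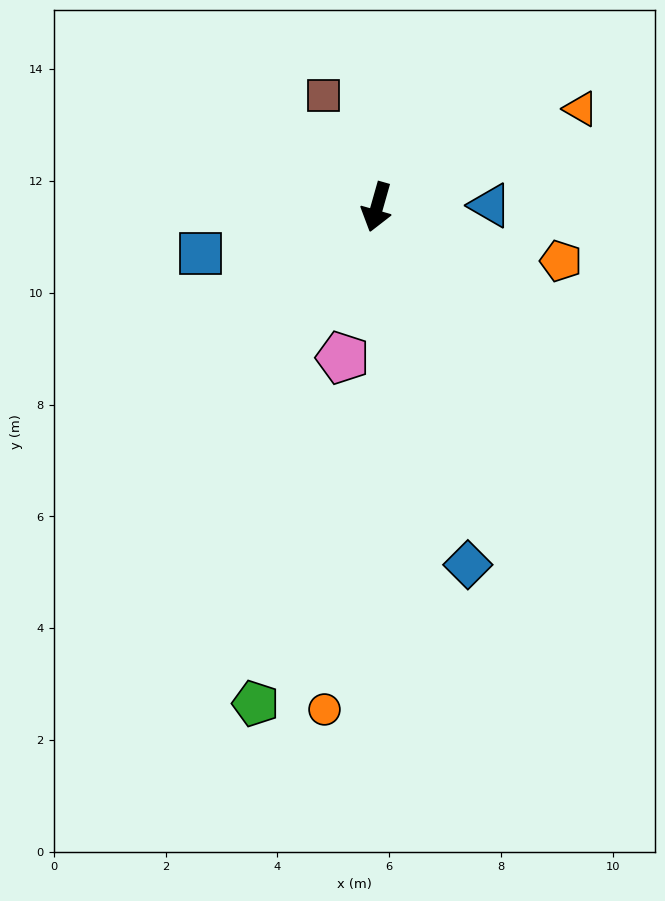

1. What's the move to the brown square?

turn right 139°, forward 2.2 m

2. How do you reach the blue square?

turn right 59°, forward 3.3 m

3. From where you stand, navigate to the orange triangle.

turn left 132°, forward 4.0 m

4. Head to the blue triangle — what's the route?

turn left 107°, forward 2.0 m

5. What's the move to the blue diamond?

turn left 30°, forward 6.6 m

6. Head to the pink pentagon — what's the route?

turn left 3°, forward 2.8 m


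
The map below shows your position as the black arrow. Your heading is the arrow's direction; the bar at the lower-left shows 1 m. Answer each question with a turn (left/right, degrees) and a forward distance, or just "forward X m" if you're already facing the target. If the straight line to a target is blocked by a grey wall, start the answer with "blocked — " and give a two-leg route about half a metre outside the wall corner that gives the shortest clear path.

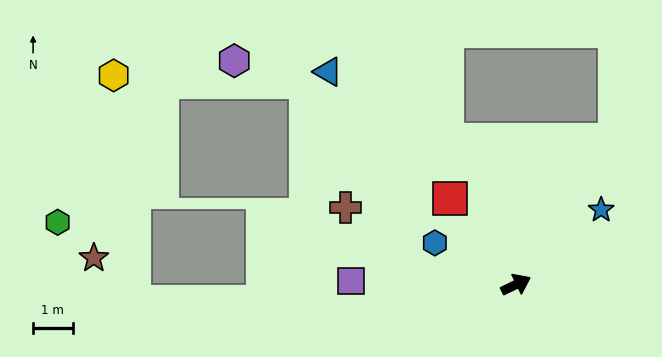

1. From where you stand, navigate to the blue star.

turn left 15°, forward 2.9 m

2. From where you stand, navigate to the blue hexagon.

turn left 127°, forward 2.3 m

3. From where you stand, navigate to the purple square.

turn left 153°, forward 4.2 m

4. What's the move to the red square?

turn left 102°, forward 2.8 m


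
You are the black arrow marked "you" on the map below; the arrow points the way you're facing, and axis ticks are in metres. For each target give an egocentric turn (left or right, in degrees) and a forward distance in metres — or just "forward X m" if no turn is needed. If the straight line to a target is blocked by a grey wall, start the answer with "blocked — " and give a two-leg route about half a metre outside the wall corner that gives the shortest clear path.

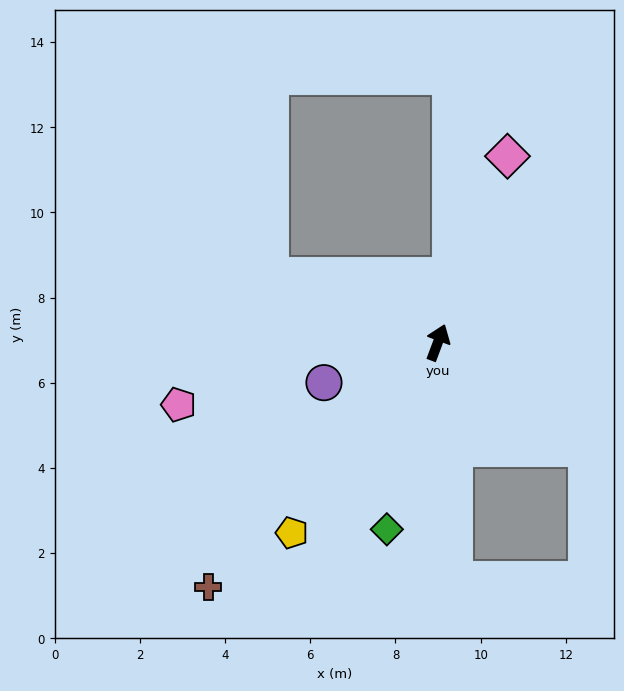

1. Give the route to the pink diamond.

forward 4.7 m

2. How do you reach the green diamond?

turn right 175°, forward 4.5 m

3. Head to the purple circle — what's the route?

turn left 130°, forward 2.8 m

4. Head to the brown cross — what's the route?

turn left 157°, forward 7.9 m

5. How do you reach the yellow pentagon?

turn left 163°, forward 5.6 m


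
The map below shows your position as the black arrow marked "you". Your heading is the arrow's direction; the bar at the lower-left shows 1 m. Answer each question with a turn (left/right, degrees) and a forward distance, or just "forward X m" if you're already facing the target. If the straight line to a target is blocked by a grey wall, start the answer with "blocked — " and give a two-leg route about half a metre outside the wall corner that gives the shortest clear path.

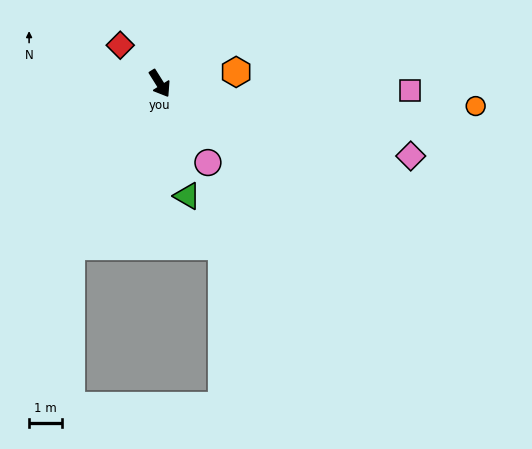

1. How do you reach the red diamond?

turn right 166°, forward 1.7 m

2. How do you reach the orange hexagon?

turn left 66°, forward 2.4 m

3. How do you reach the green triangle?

turn right 18°, forward 3.5 m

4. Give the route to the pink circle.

forward 2.8 m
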